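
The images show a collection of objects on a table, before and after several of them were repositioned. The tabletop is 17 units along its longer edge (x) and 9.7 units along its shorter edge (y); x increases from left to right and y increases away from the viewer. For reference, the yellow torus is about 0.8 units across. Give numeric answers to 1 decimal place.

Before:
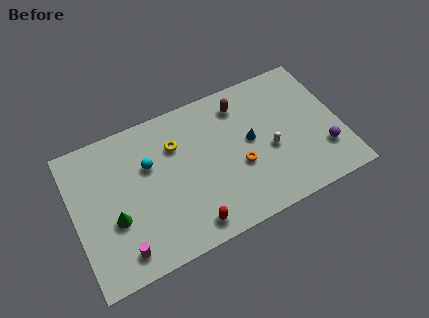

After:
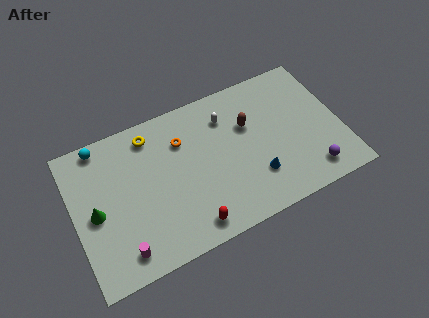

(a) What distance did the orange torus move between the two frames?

4.6

From (10.4, 3.8) to (7.1, 7.0), the orange torus covered √(3.3² + 3.2²) ≈ 4.6 units.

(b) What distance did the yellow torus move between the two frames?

2.0

From (6.7, 6.9) to (5.2, 8.2), the yellow torus covered √(1.5² + 1.3²) ≈ 2.0 units.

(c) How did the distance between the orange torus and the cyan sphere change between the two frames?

-0.7

They were about 6.0 units apart before and 5.3 after — 0.7 units closer together.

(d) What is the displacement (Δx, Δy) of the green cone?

(-1.1, 0.9)

The green cone started near (2.4, 3.7) and ended near (1.3, 4.6).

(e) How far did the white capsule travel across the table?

4.1

The white capsule was near (12.4, 4.1) before and (10.0, 7.4) after, so it travelled √(2.4² + 3.3²) ≈ 4.1 units.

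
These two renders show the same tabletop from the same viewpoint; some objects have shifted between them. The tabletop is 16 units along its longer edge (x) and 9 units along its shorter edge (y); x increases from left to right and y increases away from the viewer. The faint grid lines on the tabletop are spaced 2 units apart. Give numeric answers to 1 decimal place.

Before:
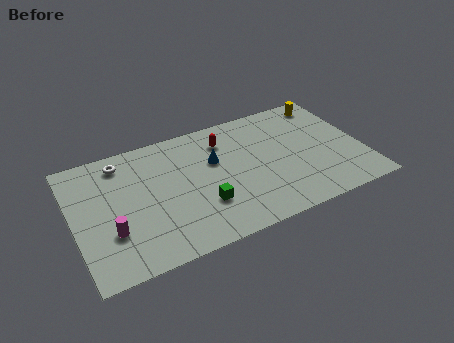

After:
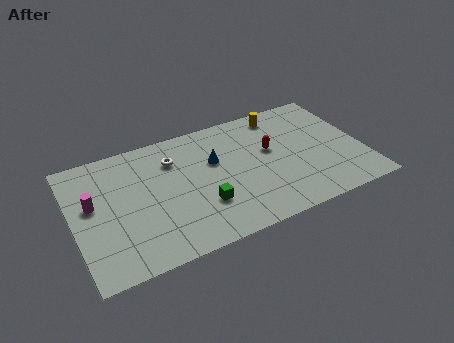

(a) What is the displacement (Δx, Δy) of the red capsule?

(2.4, -1.7)

From the two frames, the red capsule sits at roughly (8.6, 7.0) before and (11.0, 5.3) after.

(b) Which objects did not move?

the blue cone and the green cube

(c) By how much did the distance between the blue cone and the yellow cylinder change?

-2.5

They were about 7.0 units apart before and 4.5 after — 2.5 units closer together.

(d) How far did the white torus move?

2.9

The white torus was near (2.9, 7.6) before and (5.7, 6.7) after, so it travelled √(2.8² + 0.9²) ≈ 2.9 units.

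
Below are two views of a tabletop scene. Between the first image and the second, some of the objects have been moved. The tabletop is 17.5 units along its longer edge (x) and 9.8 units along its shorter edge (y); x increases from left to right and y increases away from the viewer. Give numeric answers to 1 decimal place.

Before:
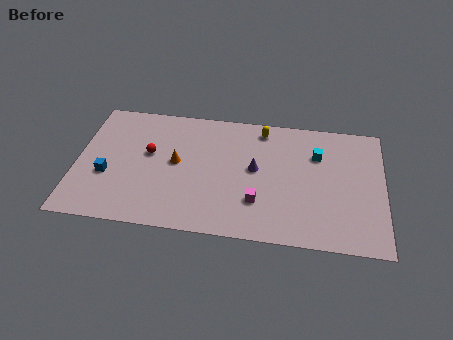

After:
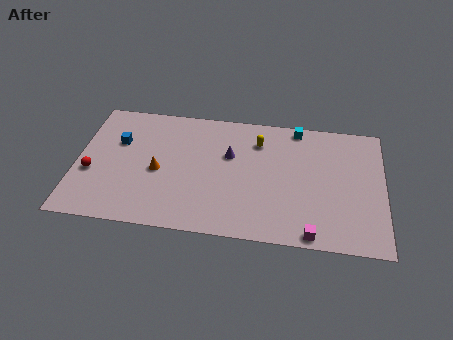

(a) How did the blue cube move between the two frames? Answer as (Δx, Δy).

(0.5, 2.7)

The blue cube started near (1.8, 3.7) and ended near (2.3, 6.4).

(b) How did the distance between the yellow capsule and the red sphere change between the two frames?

+3.1

They were about 7.0 units apart before and 10.1 after — 3.1 units further apart.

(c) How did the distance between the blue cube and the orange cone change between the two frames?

-1.1

They were about 4.2 units apart before and 3.1 after — 1.1 units closer together.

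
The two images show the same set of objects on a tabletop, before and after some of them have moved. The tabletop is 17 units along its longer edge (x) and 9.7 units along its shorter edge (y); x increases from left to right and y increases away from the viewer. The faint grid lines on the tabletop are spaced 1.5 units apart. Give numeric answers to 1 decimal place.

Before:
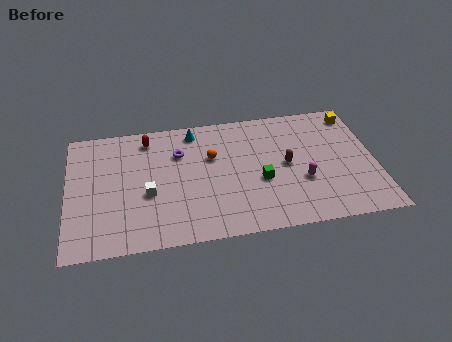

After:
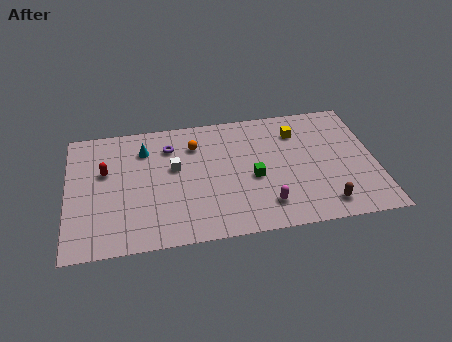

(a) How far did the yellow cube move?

3.4

The yellow cube was near (16.1, 8.3) before and (12.8, 7.4) after, so it travelled √(3.3² + 0.9²) ≈ 3.4 units.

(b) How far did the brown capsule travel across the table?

3.9

The brown capsule moved from about (12.1, 4.9) to (14.0, 1.5), a distance of √(1.9² + 3.4²) ≈ 3.9.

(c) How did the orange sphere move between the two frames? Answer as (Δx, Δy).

(-0.9, 1.1)

The orange sphere started near (8.0, 6.2) and ended near (7.1, 7.3).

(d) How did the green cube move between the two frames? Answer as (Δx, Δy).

(-0.4, 0.3)

From the two frames, the green cube sits at roughly (10.6, 3.9) before and (10.2, 4.2) after.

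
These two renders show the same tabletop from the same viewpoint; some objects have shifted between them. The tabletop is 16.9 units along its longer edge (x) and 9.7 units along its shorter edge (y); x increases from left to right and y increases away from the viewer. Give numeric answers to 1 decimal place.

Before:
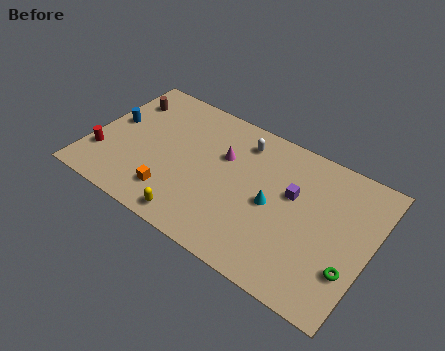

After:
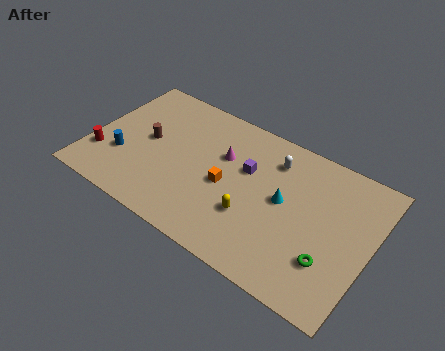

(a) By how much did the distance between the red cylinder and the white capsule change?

+1.6

They were about 9.4 units apart before and 11.0 after — 1.6 units further apart.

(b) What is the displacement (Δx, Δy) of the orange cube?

(2.9, 2.3)

From the two frames, the orange cube sits at roughly (5.4, 2.1) before and (8.3, 4.4) after.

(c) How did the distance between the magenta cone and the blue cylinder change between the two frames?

-0.3

They were about 6.8 units apart before and 6.5 after — 0.3 units closer together.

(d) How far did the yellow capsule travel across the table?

3.8

The yellow capsule moved from about (6.9, 1.1) to (10.1, 3.2), a distance of √(3.2² + 2.1²) ≈ 3.8.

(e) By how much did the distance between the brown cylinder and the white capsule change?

+0.5

The distance was about 7.3 in the first image and 7.8 in the second, so they moved 0.5 units further apart.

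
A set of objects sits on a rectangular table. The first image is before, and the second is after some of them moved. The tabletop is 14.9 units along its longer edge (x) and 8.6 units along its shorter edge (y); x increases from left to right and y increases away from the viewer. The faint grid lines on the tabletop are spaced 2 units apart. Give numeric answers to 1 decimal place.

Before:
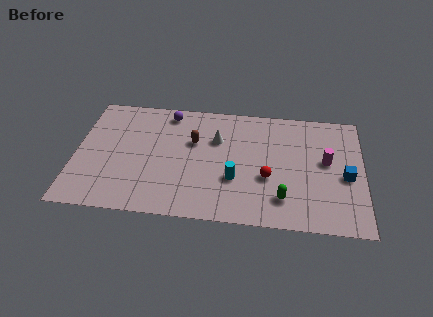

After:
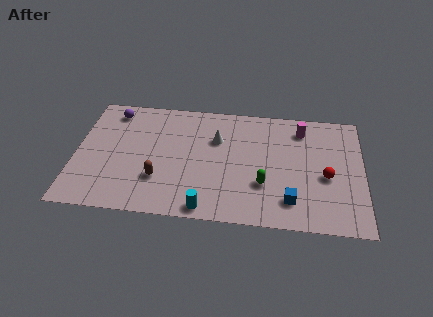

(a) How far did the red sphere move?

3.0

From (10.0, 3.3) to (13.0, 3.7), the red sphere covered √(3.0² + 0.4²) ≈ 3.0 units.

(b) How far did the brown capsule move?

3.4

From (6.1, 5.5) to (4.4, 2.6), the brown capsule covered √(1.7² + 2.9²) ≈ 3.4 units.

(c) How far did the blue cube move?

3.4

From (14.0, 3.8) to (11.2, 1.8), the blue cube covered √(2.8² + 2.0²) ≈ 3.4 units.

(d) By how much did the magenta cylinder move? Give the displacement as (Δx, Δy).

(-1.3, 2.2)

From the two frames, the magenta cylinder sits at roughly (13.0, 4.8) before and (11.7, 7.0) after.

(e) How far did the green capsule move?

1.3

The green capsule moved from about (10.8, 1.9) to (9.8, 2.8), a distance of √(1.0² + 0.9²) ≈ 1.3.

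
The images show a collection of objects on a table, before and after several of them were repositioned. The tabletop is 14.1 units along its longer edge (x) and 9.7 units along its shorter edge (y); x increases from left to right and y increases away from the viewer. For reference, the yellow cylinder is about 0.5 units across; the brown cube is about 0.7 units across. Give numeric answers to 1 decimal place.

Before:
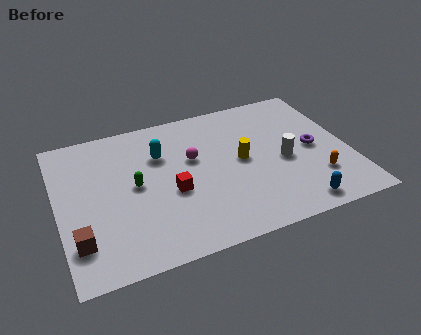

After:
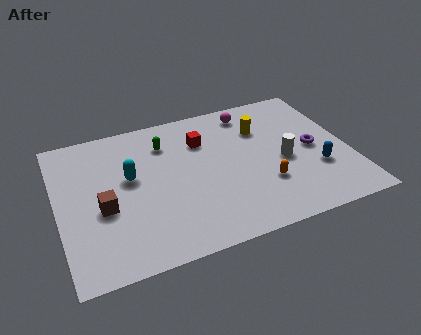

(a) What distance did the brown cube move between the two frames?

2.1

The brown cube was near (0.8, 2.3) before and (2.1, 4.0) after, so it travelled √(1.3² + 1.7²) ≈ 2.1 units.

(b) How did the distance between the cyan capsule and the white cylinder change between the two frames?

+1.2

They were about 6.3 units apart before and 7.5 after — 1.2 units further apart.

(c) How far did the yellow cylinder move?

2.2

From (8.9, 5.0) to (10.1, 6.9), the yellow cylinder covered √(1.2² + 1.9²) ≈ 2.2 units.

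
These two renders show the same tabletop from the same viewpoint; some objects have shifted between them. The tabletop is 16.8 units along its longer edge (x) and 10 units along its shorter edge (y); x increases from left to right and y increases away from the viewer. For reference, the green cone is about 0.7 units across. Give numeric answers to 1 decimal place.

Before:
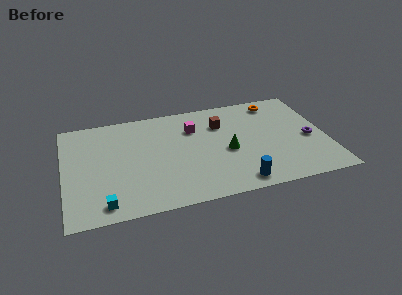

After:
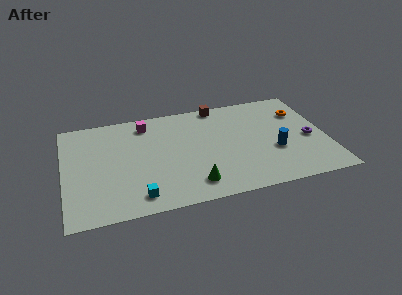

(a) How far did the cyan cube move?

2.1

The cyan cube moved from about (2.4, 1.3) to (4.5, 1.5), a distance of √(2.1² + 0.2²) ≈ 2.1.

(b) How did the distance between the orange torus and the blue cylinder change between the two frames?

-4.0

The distance was about 8.0 in the first image and 4.0 in the second, so they moved 4.0 units closer together.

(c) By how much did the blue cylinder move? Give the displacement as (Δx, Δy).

(2.6, 2.5)

The blue cylinder started near (10.8, 1.2) and ended near (13.4, 3.7).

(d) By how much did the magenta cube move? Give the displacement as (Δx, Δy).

(-3.0, 1.2)

From the two frames, the magenta cube sits at roughly (8.4, 7.2) before and (5.4, 8.4) after.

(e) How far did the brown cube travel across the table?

2.0

The brown cube was near (10.2, 7.2) before and (10.2, 9.2) after, so it travelled √(0.0² + 2.0²) ≈ 2.0 units.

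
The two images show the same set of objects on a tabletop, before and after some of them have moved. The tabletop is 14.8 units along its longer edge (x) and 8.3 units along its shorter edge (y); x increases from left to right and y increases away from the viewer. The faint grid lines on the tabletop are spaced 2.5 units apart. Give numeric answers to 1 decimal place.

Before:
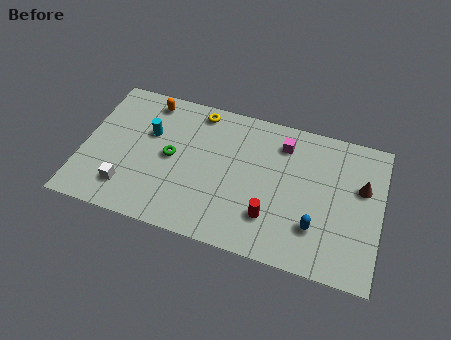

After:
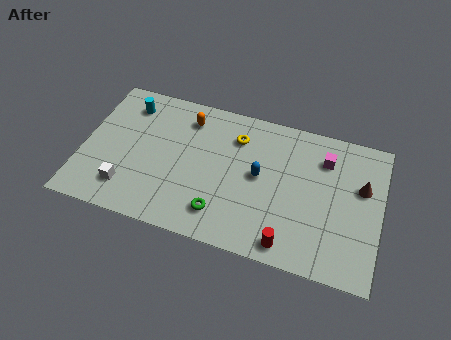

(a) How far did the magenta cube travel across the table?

2.1

From (9.8, 6.6) to (11.9, 6.3), the magenta cube covered √(2.1² + 0.3²) ≈ 2.1 units.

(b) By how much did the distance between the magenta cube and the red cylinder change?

+1.1

Before: roughly 4.4 units apart; after: 5.5. That's 1.1 units further apart.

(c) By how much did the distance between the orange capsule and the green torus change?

+2.1

They were about 3.3 units apart before and 5.4 after — 2.1 units further apart.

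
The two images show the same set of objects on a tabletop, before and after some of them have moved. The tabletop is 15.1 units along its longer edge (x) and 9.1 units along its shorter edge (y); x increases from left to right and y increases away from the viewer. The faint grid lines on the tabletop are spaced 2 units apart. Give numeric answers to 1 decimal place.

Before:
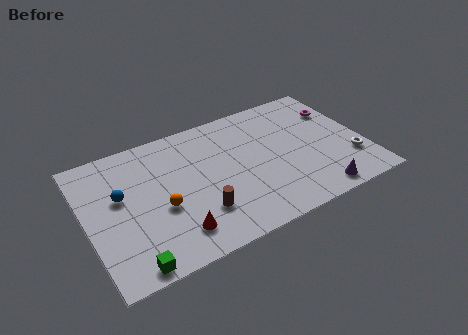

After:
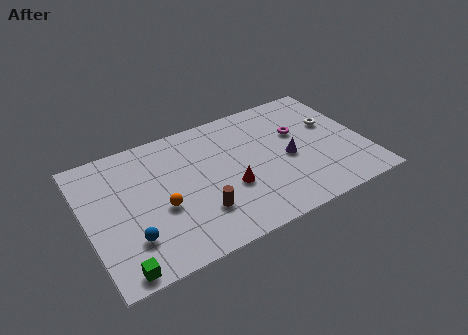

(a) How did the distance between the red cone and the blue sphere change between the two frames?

+1.2

They were about 4.4 units apart before and 5.6 after — 1.2 units further apart.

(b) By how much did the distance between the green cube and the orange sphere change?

+0.4

Before: roughly 3.5 units apart; after: 3.9. That's 0.4 units further apart.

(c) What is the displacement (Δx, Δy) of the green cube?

(-0.6, 0.0)

From the two frames, the green cube sits at roughly (1.9, 0.8) before and (1.3, 0.8) after.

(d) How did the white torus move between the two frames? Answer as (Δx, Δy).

(-0.6, 3.0)

The white torus started near (14.2, 2.6) and ended near (13.6, 5.6).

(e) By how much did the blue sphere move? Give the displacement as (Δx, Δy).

(0.2, -3.0)

The blue sphere started near (1.9, 5.4) and ended near (2.1, 2.4).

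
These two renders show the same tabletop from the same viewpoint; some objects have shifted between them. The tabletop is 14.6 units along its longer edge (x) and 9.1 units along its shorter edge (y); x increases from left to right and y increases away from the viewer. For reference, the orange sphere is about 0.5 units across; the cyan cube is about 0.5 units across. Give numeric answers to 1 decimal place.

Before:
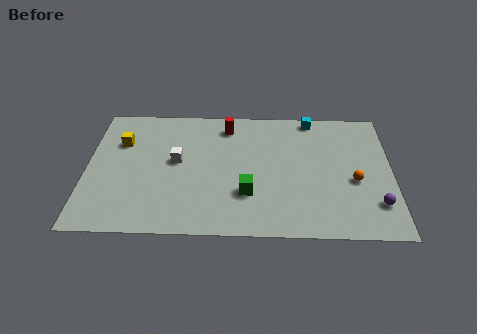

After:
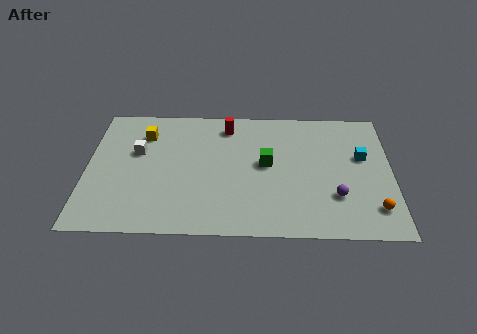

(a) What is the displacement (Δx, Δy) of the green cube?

(0.9, 2.1)

From the two frames, the green cube sits at roughly (7.7, 2.8) before and (8.6, 4.9) after.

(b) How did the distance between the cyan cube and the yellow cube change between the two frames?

+1.2

The distance was about 9.4 in the first image and 10.6 in the second, so they moved 1.2 units further apart.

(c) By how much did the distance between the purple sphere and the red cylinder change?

-1.8

The distance was about 8.9 in the first image and 7.1 in the second, so they moved 1.8 units closer together.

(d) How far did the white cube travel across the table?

2.0

The white cube moved from about (4.3, 5.0) to (2.4, 5.6), a distance of √(1.9² + 0.6²) ≈ 2.0.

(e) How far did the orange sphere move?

2.1

The orange sphere moved from about (12.8, 3.8) to (13.7, 1.9), a distance of √(0.9² + 1.9²) ≈ 2.1.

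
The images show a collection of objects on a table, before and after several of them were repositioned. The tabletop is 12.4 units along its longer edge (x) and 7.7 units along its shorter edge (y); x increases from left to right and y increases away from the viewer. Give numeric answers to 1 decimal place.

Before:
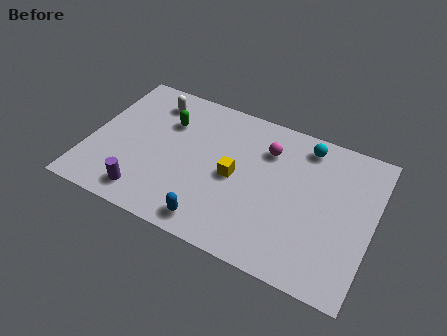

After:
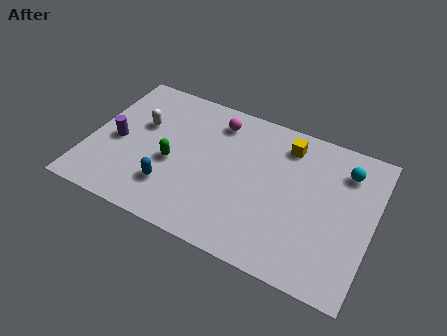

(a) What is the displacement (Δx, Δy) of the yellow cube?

(2.0, 2.6)

The yellow cube was at about (6.4, 3.7) and moved to about (8.4, 6.3).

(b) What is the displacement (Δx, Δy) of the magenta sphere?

(-2.3, 0.6)

The magenta sphere started near (7.6, 5.7) and ended near (5.3, 6.3).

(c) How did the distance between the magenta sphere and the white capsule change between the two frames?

-1.7

Before: roughly 5.2 units apart; after: 3.5. That's 1.7 units closer together.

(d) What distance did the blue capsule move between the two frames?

2.2

The blue capsule was near (5.8, 1.0) before and (3.8, 2.0) after, so it travelled √(2.0² + 1.0²) ≈ 2.2 units.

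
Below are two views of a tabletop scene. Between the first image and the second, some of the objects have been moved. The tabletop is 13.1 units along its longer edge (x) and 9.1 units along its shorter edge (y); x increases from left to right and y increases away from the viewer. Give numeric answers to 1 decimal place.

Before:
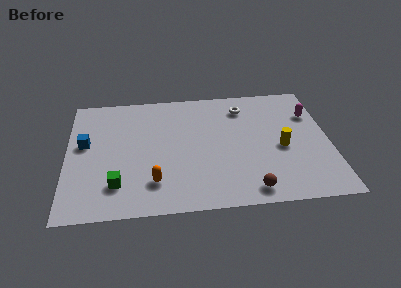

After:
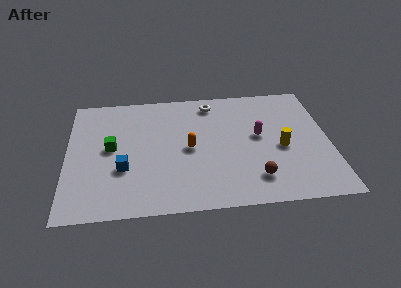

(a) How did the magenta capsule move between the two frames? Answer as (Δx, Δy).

(-2.7, -1.4)

The magenta capsule started near (12.3, 6.4) and ended near (9.6, 5.0).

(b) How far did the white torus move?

1.7

The white torus was near (8.9, 7.3) before and (7.3, 7.8) after, so it travelled √(1.6² + 0.5²) ≈ 1.7 units.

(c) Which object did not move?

the yellow cylinder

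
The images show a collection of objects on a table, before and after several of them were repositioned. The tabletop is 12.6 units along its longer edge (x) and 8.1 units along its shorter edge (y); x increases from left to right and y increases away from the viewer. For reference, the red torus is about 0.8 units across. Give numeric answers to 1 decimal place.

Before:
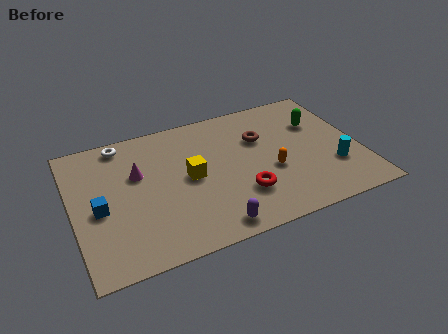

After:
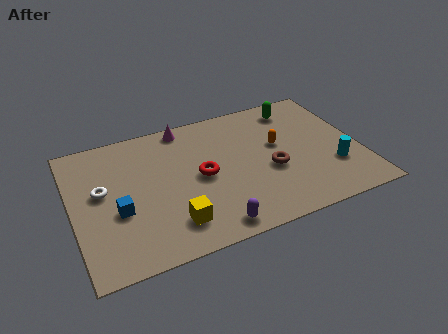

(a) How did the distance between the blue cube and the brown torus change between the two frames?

-0.8

They were about 7.5 units apart before and 6.7 after — 0.8 units closer together.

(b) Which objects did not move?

the cyan cylinder and the purple capsule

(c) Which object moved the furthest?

the magenta cone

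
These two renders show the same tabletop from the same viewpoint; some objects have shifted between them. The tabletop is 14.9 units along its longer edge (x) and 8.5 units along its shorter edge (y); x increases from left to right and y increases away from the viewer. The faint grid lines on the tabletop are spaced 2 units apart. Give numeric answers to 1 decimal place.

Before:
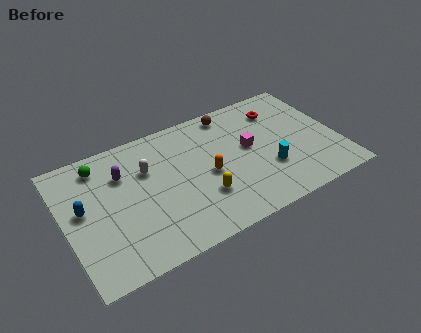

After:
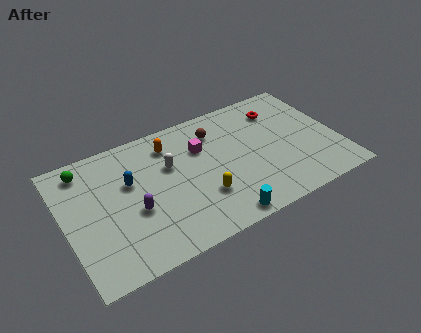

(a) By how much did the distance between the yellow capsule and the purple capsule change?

-1.5

The distance was about 5.2 in the first image and 3.7 in the second, so they moved 1.5 units closer together.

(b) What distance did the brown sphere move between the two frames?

1.3

From (9.5, 7.5) to (8.5, 6.6), the brown sphere covered √(1.0² + 0.9²) ≈ 1.3 units.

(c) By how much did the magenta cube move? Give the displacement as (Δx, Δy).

(-2.5, 1.1)

The magenta cube started near (10.1, 4.7) and ended near (7.6, 5.8).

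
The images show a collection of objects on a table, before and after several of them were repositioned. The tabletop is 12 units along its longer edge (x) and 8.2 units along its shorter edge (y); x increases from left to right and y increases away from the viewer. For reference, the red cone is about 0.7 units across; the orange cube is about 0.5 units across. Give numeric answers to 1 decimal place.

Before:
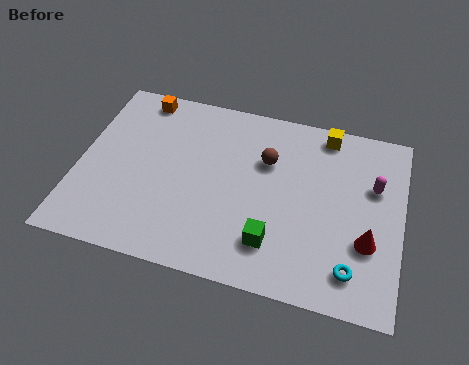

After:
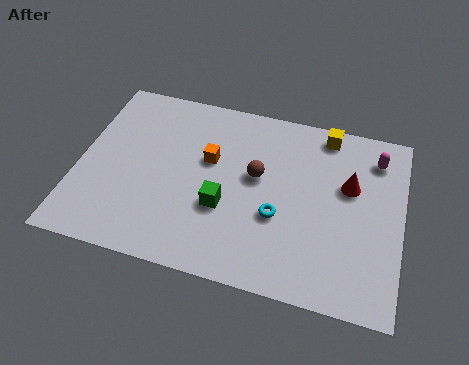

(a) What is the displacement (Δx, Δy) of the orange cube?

(2.8, -2.3)

The orange cube was at about (2.0, 7.3) and moved to about (4.8, 5.0).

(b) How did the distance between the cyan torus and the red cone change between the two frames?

+1.8

Before: roughly 1.4 units apart; after: 3.2. That's 1.8 units further apart.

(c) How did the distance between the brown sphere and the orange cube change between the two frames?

-3.4

The distance was about 5.2 in the first image and 1.8 in the second, so they moved 3.4 units closer together.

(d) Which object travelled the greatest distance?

the orange cube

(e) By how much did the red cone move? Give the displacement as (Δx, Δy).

(-0.8, 2.3)

The red cone was at about (10.8, 2.8) and moved to about (10.0, 5.1).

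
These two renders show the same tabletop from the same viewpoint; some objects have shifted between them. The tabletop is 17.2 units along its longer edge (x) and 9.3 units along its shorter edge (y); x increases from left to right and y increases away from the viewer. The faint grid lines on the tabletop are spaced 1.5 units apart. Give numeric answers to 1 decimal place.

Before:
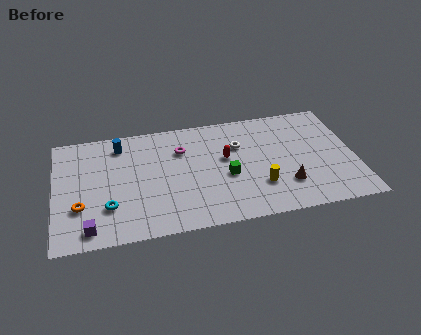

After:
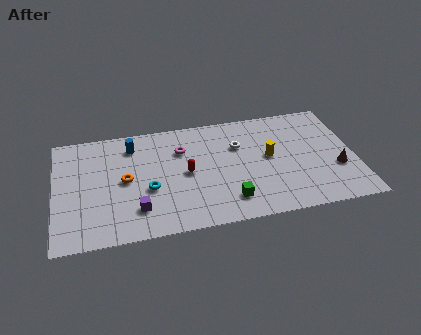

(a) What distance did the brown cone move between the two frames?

3.1

The brown cone moved from about (13.1, 2.5) to (16.1, 3.3), a distance of √(3.0² + 0.8²) ≈ 3.1.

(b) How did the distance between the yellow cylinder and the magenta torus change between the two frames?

-0.6

Before: roughly 5.8 units apart; after: 5.2. That's 0.6 units closer together.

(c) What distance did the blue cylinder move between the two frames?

0.7

The blue cylinder moved from about (3.8, 7.7) to (4.5, 7.5), a distance of √(0.7² + 0.2²) ≈ 0.7.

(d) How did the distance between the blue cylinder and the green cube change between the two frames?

+0.6

They were about 7.1 units apart before and 7.7 after — 0.6 units further apart.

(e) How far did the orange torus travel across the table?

3.1

The orange torus moved from about (1.4, 3.0) to (4.0, 4.7), a distance of √(2.6² + 1.7²) ≈ 3.1.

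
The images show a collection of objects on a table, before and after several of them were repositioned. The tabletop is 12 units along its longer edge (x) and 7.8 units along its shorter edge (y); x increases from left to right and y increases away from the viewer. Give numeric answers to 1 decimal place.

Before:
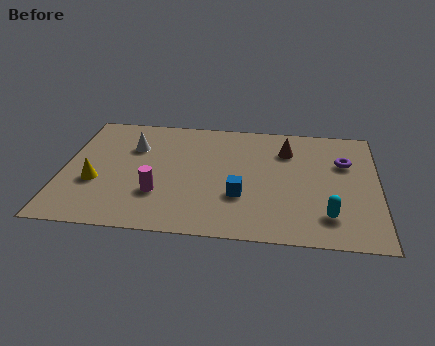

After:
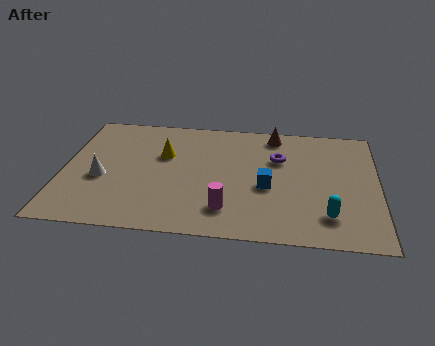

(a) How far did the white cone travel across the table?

2.5

The white cone was near (2.6, 5.4) before and (1.5, 3.2) after, so it travelled √(1.1² + 2.2²) ≈ 2.5 units.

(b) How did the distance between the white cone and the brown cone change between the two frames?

+1.5

Before: roughly 5.9 units apart; after: 7.4. That's 1.5 units further apart.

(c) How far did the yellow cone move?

3.3

From (1.3, 2.9) to (3.8, 5.0), the yellow cone covered √(2.5² + 2.1²) ≈ 3.3 units.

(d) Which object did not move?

the cyan capsule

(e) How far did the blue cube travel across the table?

1.2

The blue cube moved from about (6.8, 2.6) to (7.8, 3.3), a distance of √(1.0² + 0.7²) ≈ 1.2.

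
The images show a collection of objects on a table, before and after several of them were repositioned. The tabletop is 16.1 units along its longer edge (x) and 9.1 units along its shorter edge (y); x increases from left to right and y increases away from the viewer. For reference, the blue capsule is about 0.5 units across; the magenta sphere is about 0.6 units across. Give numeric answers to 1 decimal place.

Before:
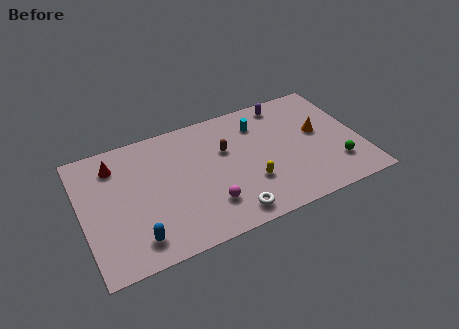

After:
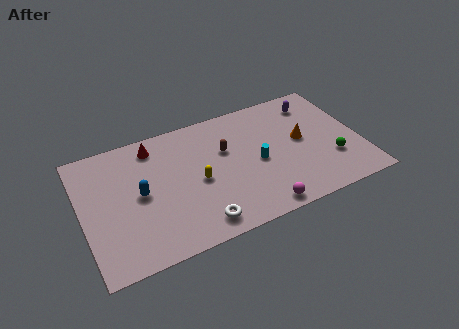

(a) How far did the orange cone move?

1.0

From (13.8, 5.1) to (12.8, 4.9), the orange cone covered √(1.0² + 0.2²) ≈ 1.0 units.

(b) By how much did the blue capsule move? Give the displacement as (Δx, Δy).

(0.5, 3.0)

From the two frames, the blue capsule sits at roughly (2.8, 1.6) before and (3.3, 4.6) after.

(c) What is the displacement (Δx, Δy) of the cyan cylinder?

(-0.4, -2.8)

From the two frames, the cyan cylinder sits at roughly (10.5, 7.0) before and (10.1, 4.2) after.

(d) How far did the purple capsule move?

1.8

The purple capsule moved from about (12.2, 8.0) to (13.9, 7.4), a distance of √(1.7² + 0.6²) ≈ 1.8.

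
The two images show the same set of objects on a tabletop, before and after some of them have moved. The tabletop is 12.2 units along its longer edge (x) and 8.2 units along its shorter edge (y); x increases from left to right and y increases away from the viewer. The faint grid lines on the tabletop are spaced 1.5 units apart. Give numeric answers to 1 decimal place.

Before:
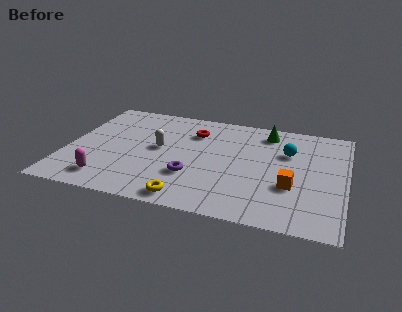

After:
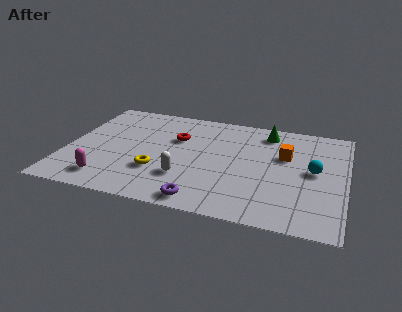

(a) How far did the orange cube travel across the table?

2.3

From (9.9, 2.9) to (9.5, 5.2), the orange cube covered √(0.4² + 2.3²) ≈ 2.3 units.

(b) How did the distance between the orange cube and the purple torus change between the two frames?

+1.1

They were about 4.3 units apart before and 5.4 after — 1.1 units further apart.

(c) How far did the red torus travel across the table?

1.0

From (5.4, 6.1) to (4.7, 5.4), the red torus covered √(0.7² + 0.7²) ≈ 1.0 units.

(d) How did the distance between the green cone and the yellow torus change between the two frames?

-0.5

Before: roughly 6.7 units apart; after: 6.2. That's 0.5 units closer together.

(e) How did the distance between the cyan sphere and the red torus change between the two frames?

+2.0

The distance was about 4.2 in the first image and 6.2 in the second, so they moved 2.0 units further apart.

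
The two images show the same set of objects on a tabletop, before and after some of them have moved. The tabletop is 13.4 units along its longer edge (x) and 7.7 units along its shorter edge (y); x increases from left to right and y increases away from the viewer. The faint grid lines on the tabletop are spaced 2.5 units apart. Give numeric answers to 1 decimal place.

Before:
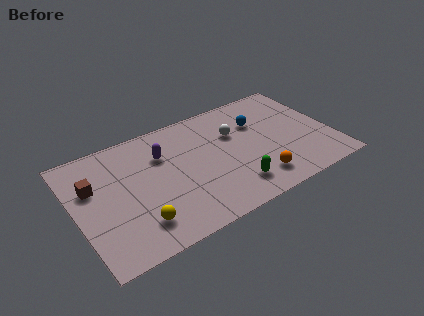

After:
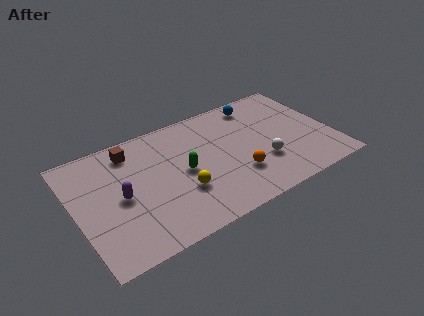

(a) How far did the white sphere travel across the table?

2.8

The white sphere moved from about (8.5, 5.1) to (9.6, 2.5), a distance of √(1.1² + 2.6²) ≈ 2.8.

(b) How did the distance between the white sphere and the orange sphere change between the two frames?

-2.2

They were about 3.6 units apart before and 1.4 after — 2.2 units closer together.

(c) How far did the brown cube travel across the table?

2.6

The brown cube moved from about (1.0, 5.0) to (3.2, 6.4), a distance of √(2.2² + 1.4²) ≈ 2.6.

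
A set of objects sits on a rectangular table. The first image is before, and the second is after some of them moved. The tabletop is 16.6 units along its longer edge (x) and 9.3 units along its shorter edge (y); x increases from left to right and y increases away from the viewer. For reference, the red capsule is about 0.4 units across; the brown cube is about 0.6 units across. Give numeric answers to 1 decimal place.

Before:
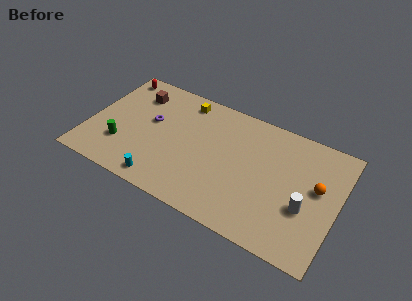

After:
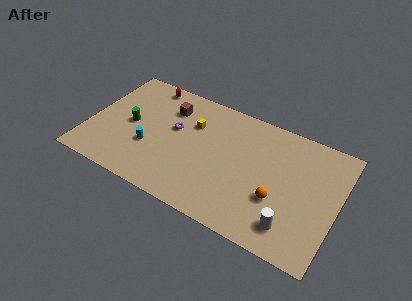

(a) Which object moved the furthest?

the orange sphere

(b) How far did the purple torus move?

1.6

From (4.0, 5.4) to (5.6, 5.5), the purple torus covered √(1.6² + 0.1²) ≈ 1.6 units.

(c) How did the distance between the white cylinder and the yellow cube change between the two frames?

-1.3

They were about 9.8 units apart before and 8.5 after — 1.3 units closer together.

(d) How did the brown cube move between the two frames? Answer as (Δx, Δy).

(2.3, -0.2)

From the two frames, the brown cube sits at roughly (2.7, 7.2) before and (5.0, 7.0) after.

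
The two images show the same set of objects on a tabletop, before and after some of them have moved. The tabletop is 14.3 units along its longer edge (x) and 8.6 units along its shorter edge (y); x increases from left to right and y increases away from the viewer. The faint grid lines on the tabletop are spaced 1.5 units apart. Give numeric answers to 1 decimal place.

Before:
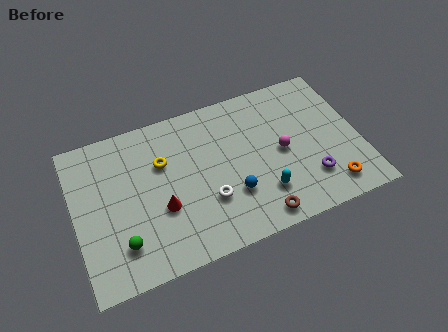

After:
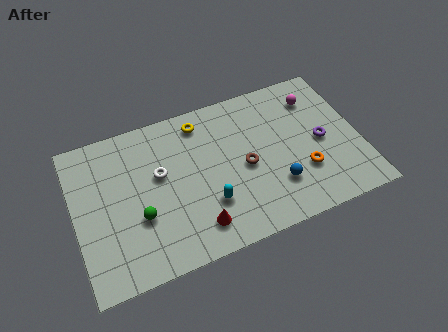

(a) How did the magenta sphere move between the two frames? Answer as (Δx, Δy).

(2.0, 2.5)

The magenta sphere was at about (10.4, 4.2) and moved to about (12.4, 6.7).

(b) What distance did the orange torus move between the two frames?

1.8

The orange torus was near (12.5, 1.4) before and (11.3, 2.7) after, so it travelled √(1.2² + 1.3²) ≈ 1.8 units.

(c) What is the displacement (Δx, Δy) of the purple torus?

(0.8, 1.9)

From the two frames, the purple torus sits at roughly (11.6, 2.2) before and (12.4, 4.1) after.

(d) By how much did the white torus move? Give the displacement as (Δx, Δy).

(-2.2, 2.3)

From the two frames, the white torus sits at roughly (6.5, 2.8) before and (4.3, 5.1) after.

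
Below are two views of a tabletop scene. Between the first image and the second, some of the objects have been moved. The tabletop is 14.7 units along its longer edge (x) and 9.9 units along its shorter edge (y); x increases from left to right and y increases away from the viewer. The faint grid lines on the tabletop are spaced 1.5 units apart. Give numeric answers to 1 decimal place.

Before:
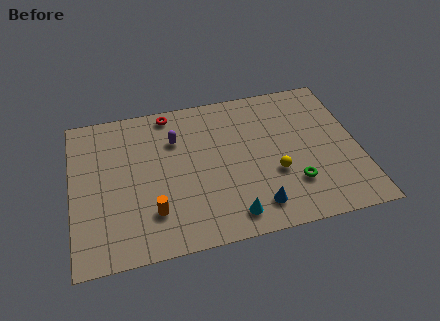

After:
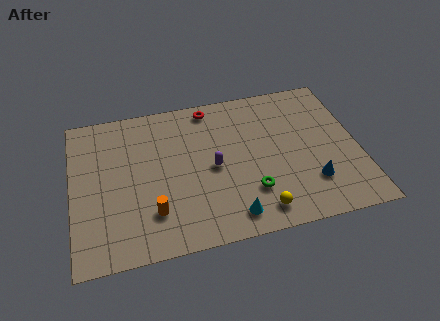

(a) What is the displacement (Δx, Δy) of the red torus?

(2.1, -0.1)

The red torus was at about (5.2, 8.9) and moved to about (7.3, 8.8).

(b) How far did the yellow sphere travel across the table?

2.4

The yellow sphere moved from about (10.3, 3.6) to (9.3, 1.4), a distance of √(1.0² + 2.2²) ≈ 2.4.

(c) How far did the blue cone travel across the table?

3.0

The blue cone moved from about (9.2, 1.7) to (12.1, 2.6), a distance of √(2.9² + 0.9²) ≈ 3.0.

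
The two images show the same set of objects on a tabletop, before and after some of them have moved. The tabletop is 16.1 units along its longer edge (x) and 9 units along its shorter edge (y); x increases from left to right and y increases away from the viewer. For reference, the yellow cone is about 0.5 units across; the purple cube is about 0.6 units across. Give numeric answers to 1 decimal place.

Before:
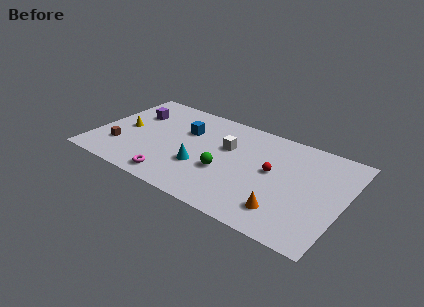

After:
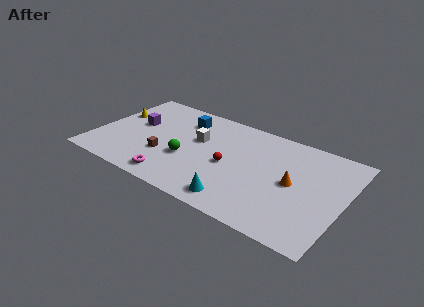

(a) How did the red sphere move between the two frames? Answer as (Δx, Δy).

(-2.7, -0.8)

The red sphere started near (11.5, 4.9) and ended near (8.8, 4.1).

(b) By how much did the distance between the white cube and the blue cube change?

-0.9

They were about 2.8 units apart before and 1.9 after — 0.9 units closer together.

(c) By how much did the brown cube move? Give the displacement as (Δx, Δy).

(2.9, 0.5)

From the two frames, the brown cube sits at roughly (1.8, 2.5) before and (4.7, 3.0) after.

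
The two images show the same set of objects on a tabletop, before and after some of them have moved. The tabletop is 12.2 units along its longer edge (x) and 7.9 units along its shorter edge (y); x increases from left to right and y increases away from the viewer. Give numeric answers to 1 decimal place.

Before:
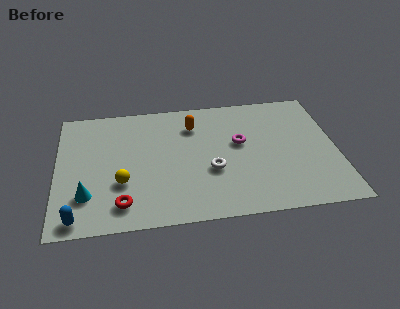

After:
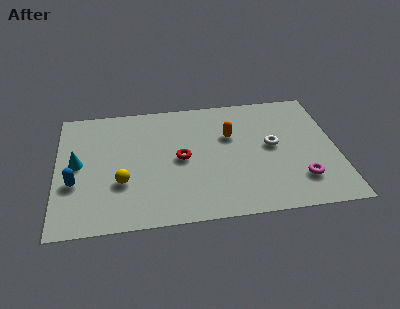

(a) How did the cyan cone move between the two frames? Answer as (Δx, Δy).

(-0.4, 2.0)

From the two frames, the cyan cone sits at roughly (1.3, 2.1) before and (0.9, 4.1) after.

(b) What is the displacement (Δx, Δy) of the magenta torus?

(2.5, -2.7)

From the two frames, the magenta torus sits at roughly (8.0, 4.6) before and (10.5, 1.9) after.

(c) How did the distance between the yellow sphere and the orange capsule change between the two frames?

+0.8

The distance was about 4.6 in the first image and 5.4 in the second, so they moved 0.8 units further apart.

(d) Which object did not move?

the yellow sphere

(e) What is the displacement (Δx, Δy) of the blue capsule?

(-0.1, 2.1)

The blue capsule started near (0.9, 0.8) and ended near (0.8, 2.9).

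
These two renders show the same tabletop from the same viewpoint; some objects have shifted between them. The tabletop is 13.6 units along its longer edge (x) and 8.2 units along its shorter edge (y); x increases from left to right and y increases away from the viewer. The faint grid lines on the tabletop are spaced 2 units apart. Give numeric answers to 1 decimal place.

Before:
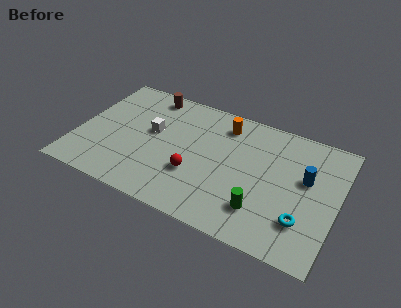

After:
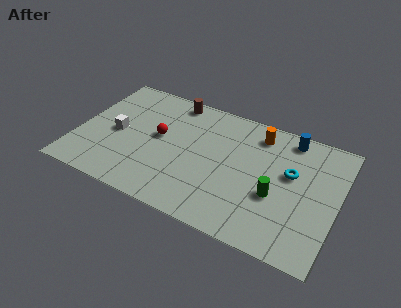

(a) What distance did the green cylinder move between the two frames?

1.3

From (9.9, 2.0) to (10.5, 3.2), the green cylinder covered √(0.6² + 1.2²) ≈ 1.3 units.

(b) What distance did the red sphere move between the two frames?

2.7

The red sphere was near (6.3, 2.8) before and (4.2, 4.5) after, so it travelled √(2.1² + 1.7²) ≈ 2.7 units.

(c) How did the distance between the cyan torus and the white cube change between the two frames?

+0.6

Before: roughly 8.6 units apart; after: 9.2. That's 0.6 units further apart.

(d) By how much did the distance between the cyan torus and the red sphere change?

+1.2

The distance was about 5.7 in the first image and 6.9 in the second, so they moved 1.2 units further apart.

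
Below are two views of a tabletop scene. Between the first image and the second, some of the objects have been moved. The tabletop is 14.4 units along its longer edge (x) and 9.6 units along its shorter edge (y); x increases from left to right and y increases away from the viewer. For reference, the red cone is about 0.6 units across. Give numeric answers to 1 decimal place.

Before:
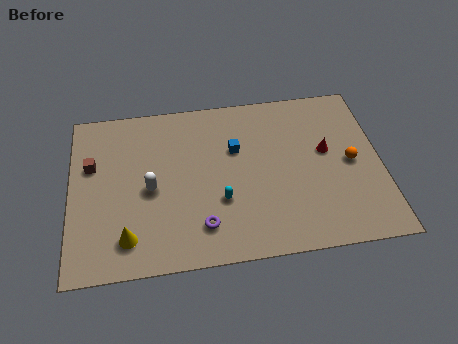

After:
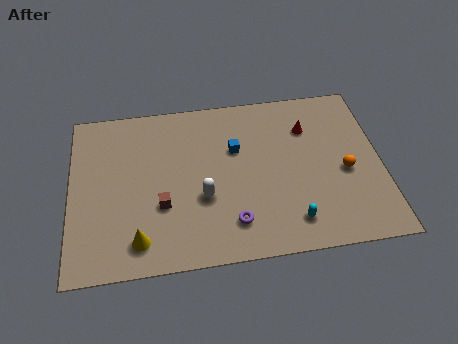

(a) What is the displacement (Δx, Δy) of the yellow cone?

(0.5, -0.2)

The yellow cone started near (2.6, 1.8) and ended near (3.1, 1.6).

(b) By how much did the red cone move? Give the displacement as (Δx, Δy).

(-0.8, 1.5)

From the two frames, the red cone sits at roughly (11.9, 5.5) before and (11.1, 7.0) after.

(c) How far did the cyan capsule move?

3.6

The cyan capsule was near (6.9, 3.3) before and (10.1, 1.7) after, so it travelled √(3.2² + 1.6²) ≈ 3.6 units.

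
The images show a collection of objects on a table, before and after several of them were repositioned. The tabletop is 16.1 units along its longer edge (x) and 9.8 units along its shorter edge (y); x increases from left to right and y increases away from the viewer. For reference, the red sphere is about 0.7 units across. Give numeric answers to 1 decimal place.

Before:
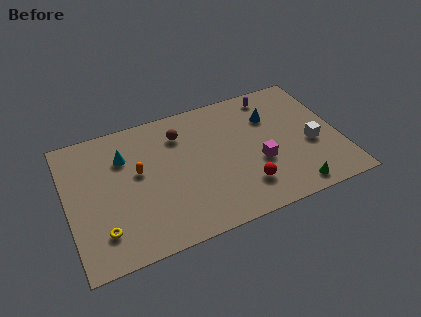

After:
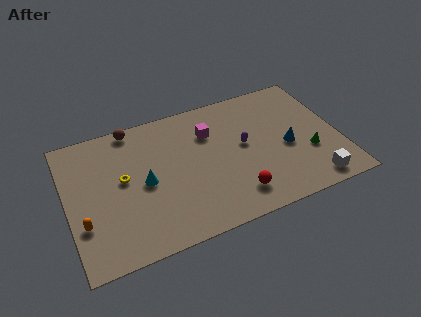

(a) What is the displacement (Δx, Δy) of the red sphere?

(-0.6, -0.4)

The red sphere started near (10.2, 2.3) and ended near (9.6, 1.9).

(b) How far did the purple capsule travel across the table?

3.8

The purple capsule moved from about (12.6, 8.5) to (10.5, 5.3), a distance of √(2.1² + 3.2²) ≈ 3.8.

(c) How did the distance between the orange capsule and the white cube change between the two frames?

+3.1

They were about 10.3 units apart before and 13.4 after — 3.1 units further apart.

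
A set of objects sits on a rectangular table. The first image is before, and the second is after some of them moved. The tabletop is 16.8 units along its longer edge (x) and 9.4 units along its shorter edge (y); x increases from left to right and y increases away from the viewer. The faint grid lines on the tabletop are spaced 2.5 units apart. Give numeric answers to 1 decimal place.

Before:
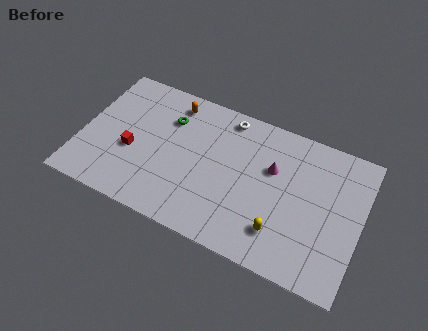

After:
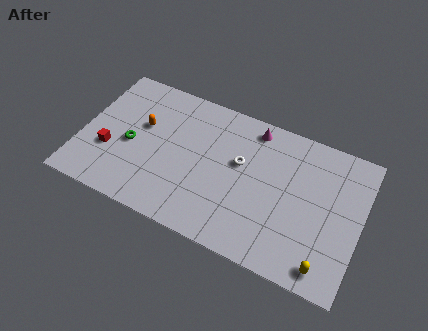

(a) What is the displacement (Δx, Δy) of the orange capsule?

(-1.6, -2.3)

The orange capsule started near (5.1, 8.0) and ended near (3.5, 5.7).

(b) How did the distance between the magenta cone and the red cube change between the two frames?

+1.0

The distance was about 8.6 in the first image and 9.6 in the second, so they moved 1.0 units further apart.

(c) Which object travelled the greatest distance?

the green torus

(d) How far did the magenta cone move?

2.6

The magenta cone was near (11.4, 6.0) before and (10.0, 8.2) after, so it travelled √(1.4² + 2.2²) ≈ 2.6 units.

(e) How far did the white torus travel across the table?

2.9

The white torus was near (8.4, 8.3) before and (9.5, 5.6) after, so it travelled √(1.1² + 2.7²) ≈ 2.9 units.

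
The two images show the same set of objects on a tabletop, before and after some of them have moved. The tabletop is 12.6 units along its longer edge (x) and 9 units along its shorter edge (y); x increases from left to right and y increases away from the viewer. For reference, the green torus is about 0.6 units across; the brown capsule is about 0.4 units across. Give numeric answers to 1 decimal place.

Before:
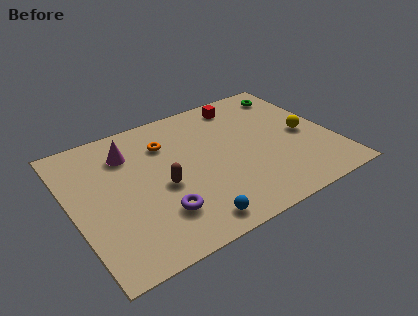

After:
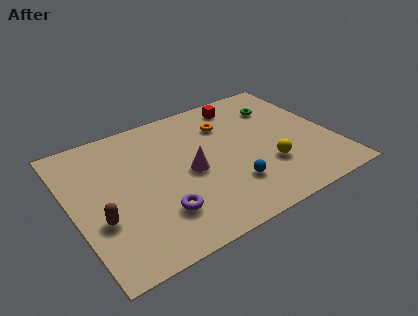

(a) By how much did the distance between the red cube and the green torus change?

-0.5

The distance was about 2.5 in the first image and 2.0 in the second, so they moved 0.5 units closer together.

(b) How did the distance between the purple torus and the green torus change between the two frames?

-1.1

Before: roughly 9.1 units apart; after: 8.0. That's 1.1 units closer together.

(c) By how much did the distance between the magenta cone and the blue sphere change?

-3.6

They were about 6.1 units apart before and 2.5 after — 3.6 units closer together.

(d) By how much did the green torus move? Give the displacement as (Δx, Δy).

(-0.8, -0.8)

From the two frames, the green torus sits at roughly (11.3, 7.5) before and (10.5, 6.7) after.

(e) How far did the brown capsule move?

3.2

From (4.2, 3.9) to (1.1, 3.2), the brown capsule covered √(3.1² + 0.7²) ≈ 3.2 units.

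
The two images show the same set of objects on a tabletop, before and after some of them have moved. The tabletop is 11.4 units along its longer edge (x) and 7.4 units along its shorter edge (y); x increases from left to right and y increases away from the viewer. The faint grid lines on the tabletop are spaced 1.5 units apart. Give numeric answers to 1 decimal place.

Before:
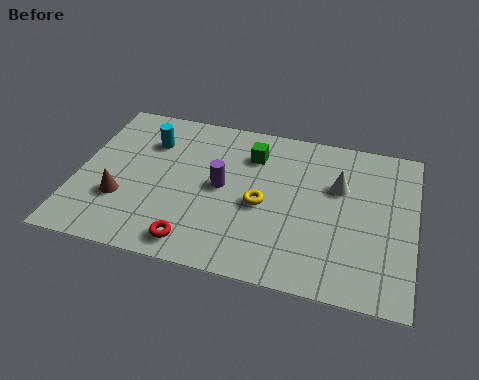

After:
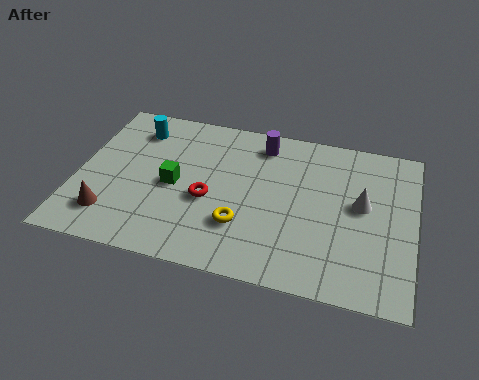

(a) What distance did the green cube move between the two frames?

3.3

The green cube was near (5.8, 5.6) before and (3.3, 3.5) after, so it travelled √(2.5² + 2.1²) ≈ 3.3 units.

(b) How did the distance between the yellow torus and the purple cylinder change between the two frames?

+2.5

They were about 1.5 units apart before and 4.0 after — 2.5 units further apart.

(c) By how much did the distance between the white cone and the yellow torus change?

+1.4

Before: roughly 2.9 units apart; after: 4.3. That's 1.4 units further apart.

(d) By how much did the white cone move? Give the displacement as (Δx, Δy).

(0.8, -0.7)

From the two frames, the white cone sits at roughly (8.8, 4.8) before and (9.6, 4.1) after.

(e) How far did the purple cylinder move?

2.7

The purple cylinder moved from about (4.9, 3.8) to (6.1, 6.2), a distance of √(1.2² + 2.4²) ≈ 2.7.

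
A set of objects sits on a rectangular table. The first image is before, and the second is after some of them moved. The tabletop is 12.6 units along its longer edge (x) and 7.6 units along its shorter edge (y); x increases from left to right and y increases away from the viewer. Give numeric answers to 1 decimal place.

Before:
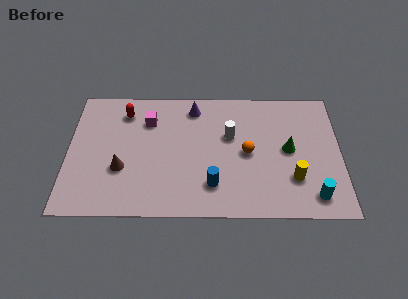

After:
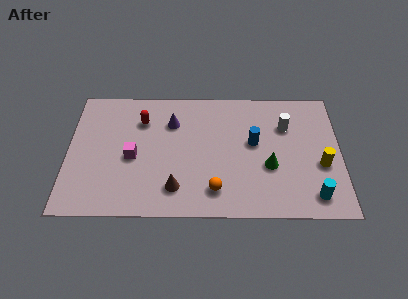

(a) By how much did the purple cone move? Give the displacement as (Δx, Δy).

(-1.0, -0.9)

The purple cone was at about (5.8, 6.4) and moved to about (4.8, 5.5).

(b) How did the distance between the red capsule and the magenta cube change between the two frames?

+1.0

They were about 1.2 units apart before and 2.2 after — 1.0 units further apart.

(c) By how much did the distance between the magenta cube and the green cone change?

-0.4

Before: roughly 6.7 units apart; after: 6.3. That's 0.4 units closer together.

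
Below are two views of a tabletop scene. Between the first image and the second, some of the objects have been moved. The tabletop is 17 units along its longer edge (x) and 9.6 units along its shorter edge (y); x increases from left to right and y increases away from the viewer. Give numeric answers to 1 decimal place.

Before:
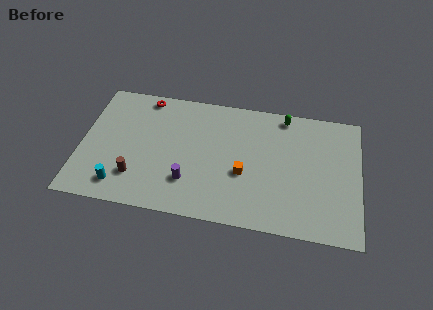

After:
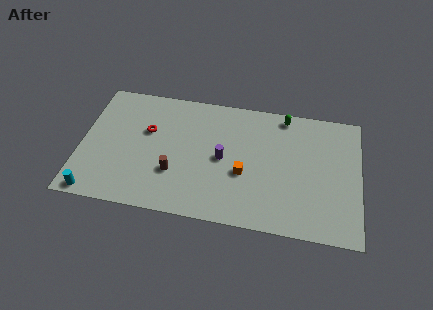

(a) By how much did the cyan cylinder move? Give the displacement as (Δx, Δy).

(-1.5, -0.8)

From the two frames, the cyan cylinder sits at roughly (2.6, 1.6) before and (1.1, 0.8) after.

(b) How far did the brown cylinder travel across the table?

2.4

From (3.5, 2.4) to (5.8, 3.1), the brown cylinder covered √(2.3² + 0.7²) ≈ 2.4 units.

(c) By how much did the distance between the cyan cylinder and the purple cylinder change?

+4.3

Before: roughly 4.2 units apart; after: 8.5. That's 4.3 units further apart.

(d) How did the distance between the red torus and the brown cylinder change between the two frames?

-2.8

They were about 6.2 units apart before and 3.4 after — 2.8 units closer together.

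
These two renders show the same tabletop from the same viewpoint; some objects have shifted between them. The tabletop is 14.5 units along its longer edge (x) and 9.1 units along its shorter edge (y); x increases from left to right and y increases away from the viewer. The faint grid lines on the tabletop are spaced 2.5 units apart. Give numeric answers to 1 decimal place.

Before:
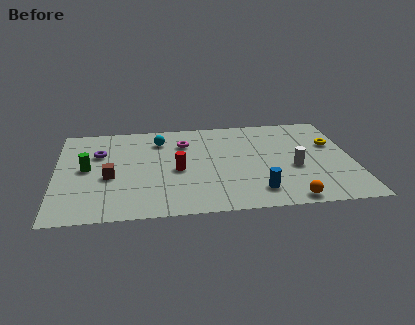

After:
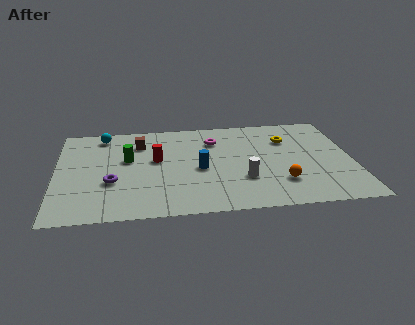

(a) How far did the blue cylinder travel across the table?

3.6

The blue cylinder moved from about (9.7, 1.7) to (7.0, 4.1), a distance of √(2.7² + 2.4²) ≈ 3.6.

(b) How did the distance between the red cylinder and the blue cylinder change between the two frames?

-2.1

Before: roughly 4.5 units apart; after: 2.4. That's 2.1 units closer together.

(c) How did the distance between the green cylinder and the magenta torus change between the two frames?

-0.7

Before: roughly 5.2 units apart; after: 4.5. That's 0.7 units closer together.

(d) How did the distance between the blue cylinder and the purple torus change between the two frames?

-4.4

They were about 8.8 units apart before and 4.4 after — 4.4 units closer together.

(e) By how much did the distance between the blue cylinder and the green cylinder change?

-5.0

They were about 8.7 units apart before and 3.7 after — 5.0 units closer together.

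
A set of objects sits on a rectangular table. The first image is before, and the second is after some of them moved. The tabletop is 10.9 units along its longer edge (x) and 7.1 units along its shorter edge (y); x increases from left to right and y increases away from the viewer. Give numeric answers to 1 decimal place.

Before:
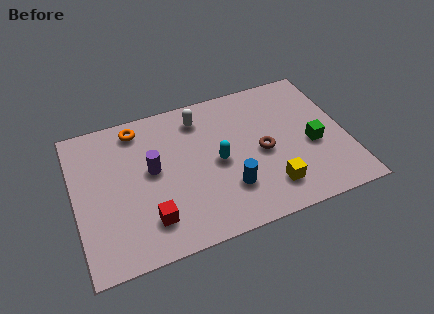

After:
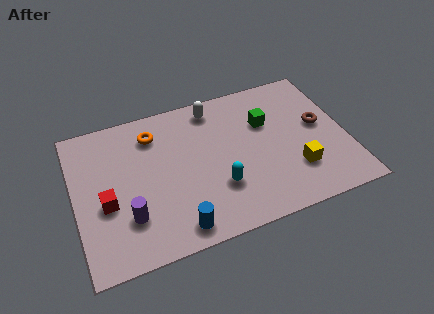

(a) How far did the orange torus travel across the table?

0.8

The orange torus moved from about (2.7, 6.1) to (3.3, 5.6), a distance of √(0.6² + 0.5²) ≈ 0.8.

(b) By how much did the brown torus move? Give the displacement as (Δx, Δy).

(2.4, 0.6)

The brown torus started near (7.5, 3.3) and ended near (9.9, 3.9).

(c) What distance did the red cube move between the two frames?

2.1

From (2.8, 1.6) to (1.2, 2.9), the red cube covered √(1.6² + 1.3²) ≈ 2.1 units.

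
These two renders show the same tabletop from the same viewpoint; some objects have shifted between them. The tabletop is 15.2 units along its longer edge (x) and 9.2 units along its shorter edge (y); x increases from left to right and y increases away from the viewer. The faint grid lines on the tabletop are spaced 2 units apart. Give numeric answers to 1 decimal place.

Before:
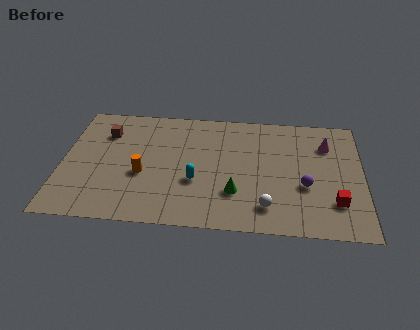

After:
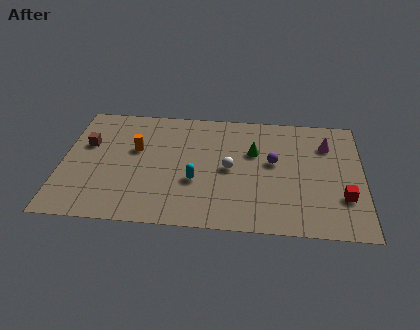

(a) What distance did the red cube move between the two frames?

0.6

The red cube moved from about (13.8, 2.4) to (14.2, 2.8), a distance of √(0.4² + 0.4²) ≈ 0.6.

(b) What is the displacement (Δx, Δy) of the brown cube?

(-0.9, -1.0)

The brown cube was at about (2.1, 6.8) and moved to about (1.2, 5.8).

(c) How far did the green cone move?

3.3

From (8.8, 2.7) to (9.7, 5.9), the green cone covered √(0.9² + 3.2²) ≈ 3.3 units.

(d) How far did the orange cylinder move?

1.9

The orange cylinder moved from about (4.1, 3.7) to (3.7, 5.6), a distance of √(0.4² + 1.9²) ≈ 1.9.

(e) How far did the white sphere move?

3.3

From (10.4, 1.8) to (8.5, 4.5), the white sphere covered √(1.9² + 2.7²) ≈ 3.3 units.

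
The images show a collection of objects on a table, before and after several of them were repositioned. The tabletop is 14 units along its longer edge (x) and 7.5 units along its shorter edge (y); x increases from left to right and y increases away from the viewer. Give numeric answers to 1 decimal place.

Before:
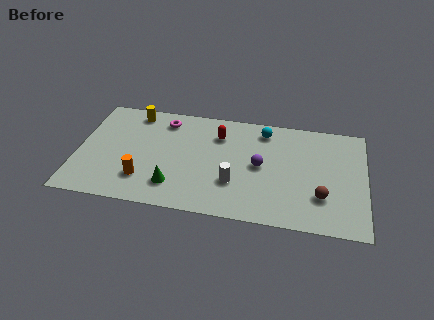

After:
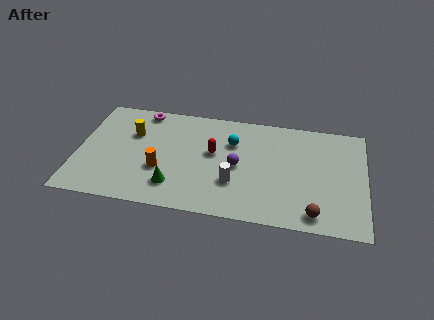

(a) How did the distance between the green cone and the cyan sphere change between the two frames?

-1.8

They were about 6.2 units apart before and 4.4 after — 1.8 units closer together.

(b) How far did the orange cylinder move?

1.1

From (3.3, 1.9) to (4.1, 2.7), the orange cylinder covered √(0.8² + 0.8²) ≈ 1.1 units.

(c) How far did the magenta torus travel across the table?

1.2

The magenta torus moved from about (4.1, 6.2) to (3.0, 6.7), a distance of √(1.1² + 0.5²) ≈ 1.2.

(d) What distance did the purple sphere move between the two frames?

1.1

From (8.9, 3.8) to (7.8, 3.6), the purple sphere covered √(1.1² + 0.2²) ≈ 1.1 units.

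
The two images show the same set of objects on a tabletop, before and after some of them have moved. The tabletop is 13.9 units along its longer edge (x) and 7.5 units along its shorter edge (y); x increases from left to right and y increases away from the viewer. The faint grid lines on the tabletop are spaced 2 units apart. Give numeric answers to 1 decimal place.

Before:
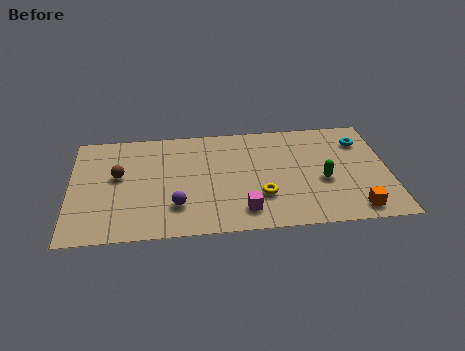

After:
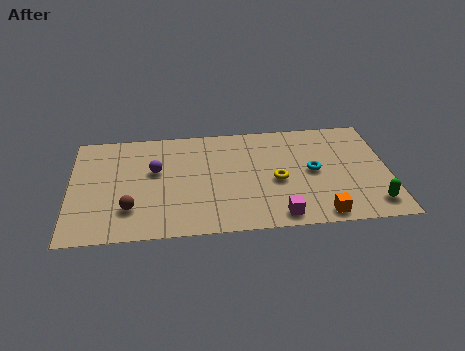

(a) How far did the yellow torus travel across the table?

1.2

The yellow torus was near (8.3, 2.3) before and (9.0, 3.3) after, so it travelled √(0.7² + 1.0²) ≈ 1.2 units.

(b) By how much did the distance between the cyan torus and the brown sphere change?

-2.6

They were about 10.8 units apart before and 8.2 after — 2.6 units closer together.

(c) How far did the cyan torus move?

2.9

The cyan torus moved from about (12.8, 5.7) to (10.6, 3.8), a distance of √(2.2² + 1.9²) ≈ 2.9.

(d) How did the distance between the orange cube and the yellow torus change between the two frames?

-1.1

Before: roughly 4.2 units apart; after: 3.1. That's 1.1 units closer together.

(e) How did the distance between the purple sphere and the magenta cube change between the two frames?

+3.4

They were about 3.0 units apart before and 6.4 after — 3.4 units further apart.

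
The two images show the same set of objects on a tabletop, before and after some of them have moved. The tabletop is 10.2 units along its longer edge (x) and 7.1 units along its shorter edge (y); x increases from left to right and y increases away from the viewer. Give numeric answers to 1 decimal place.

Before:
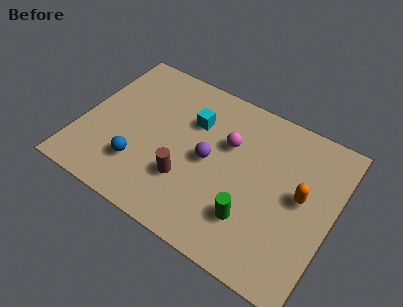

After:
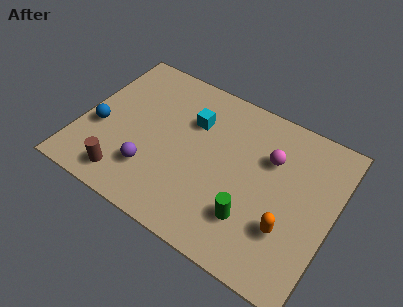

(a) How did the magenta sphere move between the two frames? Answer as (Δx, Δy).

(1.7, 0.2)

The magenta sphere started near (5.8, 4.6) and ended near (7.5, 4.8).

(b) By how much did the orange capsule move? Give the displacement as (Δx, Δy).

(-0.3, -1.6)

The orange capsule started near (8.9, 3.8) and ended near (8.6, 2.2).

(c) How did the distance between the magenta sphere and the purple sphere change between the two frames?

+4.0

The distance was about 1.3 in the first image and 5.3 in the second, so they moved 4.0 units further apart.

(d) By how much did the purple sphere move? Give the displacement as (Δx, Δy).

(-2.1, -1.6)

The purple sphere started near (5.2, 3.5) and ended near (3.1, 1.9).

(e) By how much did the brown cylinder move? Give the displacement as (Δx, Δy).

(-2.3, -1.1)

The brown cylinder was at about (4.5, 2.2) and moved to about (2.2, 1.1).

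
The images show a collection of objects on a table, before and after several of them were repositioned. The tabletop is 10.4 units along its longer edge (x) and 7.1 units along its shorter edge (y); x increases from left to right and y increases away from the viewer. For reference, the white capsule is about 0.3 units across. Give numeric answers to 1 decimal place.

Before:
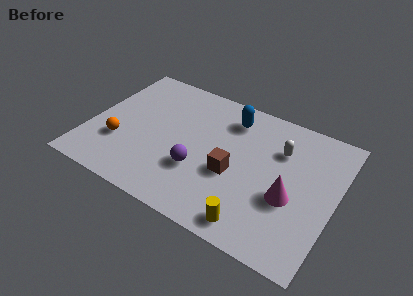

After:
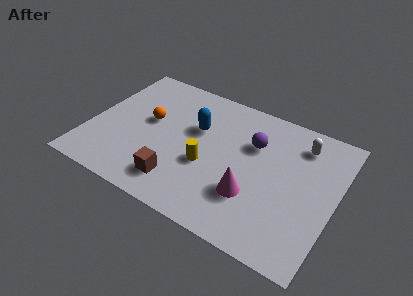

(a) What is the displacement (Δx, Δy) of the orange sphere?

(1.0, 1.7)

The orange sphere was at about (1.4, 2.3) and moved to about (2.4, 4.0).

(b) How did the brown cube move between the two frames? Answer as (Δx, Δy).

(-2.1, -1.5)

The brown cube was at about (6.2, 2.9) and moved to about (4.1, 1.4).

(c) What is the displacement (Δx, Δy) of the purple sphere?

(2.0, 2.4)

The purple sphere started near (4.8, 2.4) and ended near (6.8, 4.8).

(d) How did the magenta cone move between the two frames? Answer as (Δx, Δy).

(-1.5, -0.6)

The magenta cone was at about (8.6, 2.8) and moved to about (7.1, 2.2).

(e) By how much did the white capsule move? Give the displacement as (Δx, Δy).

(0.8, 0.7)

The white capsule was at about (7.9, 5.0) and moved to about (8.7, 5.7).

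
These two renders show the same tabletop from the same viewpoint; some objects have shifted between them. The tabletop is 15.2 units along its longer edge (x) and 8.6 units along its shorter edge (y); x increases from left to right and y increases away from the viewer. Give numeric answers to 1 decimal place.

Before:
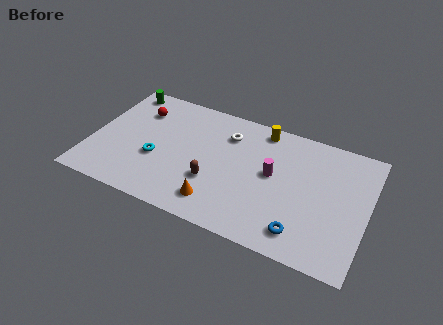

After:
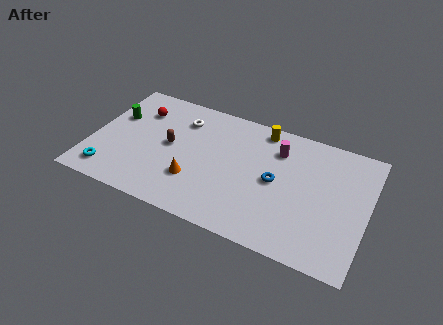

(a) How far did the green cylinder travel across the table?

2.1

The green cylinder moved from about (1.2, 7.6) to (1.1, 5.5), a distance of √(0.1² + 2.1²) ≈ 2.1.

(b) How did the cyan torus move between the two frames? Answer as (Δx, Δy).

(-2.4, -1.9)

From the two frames, the cyan torus sits at roughly (3.7, 3.3) before and (1.3, 1.4) after.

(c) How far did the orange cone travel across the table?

1.7

The orange cone was near (7.3, 1.6) before and (5.9, 2.6) after, so it travelled √(1.4² + 1.0²) ≈ 1.7 units.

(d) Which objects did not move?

the yellow cylinder and the red sphere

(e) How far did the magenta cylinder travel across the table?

1.8

The magenta cylinder was near (10.0, 4.7) before and (10.1, 6.5) after, so it travelled √(0.1² + 1.8²) ≈ 1.8 units.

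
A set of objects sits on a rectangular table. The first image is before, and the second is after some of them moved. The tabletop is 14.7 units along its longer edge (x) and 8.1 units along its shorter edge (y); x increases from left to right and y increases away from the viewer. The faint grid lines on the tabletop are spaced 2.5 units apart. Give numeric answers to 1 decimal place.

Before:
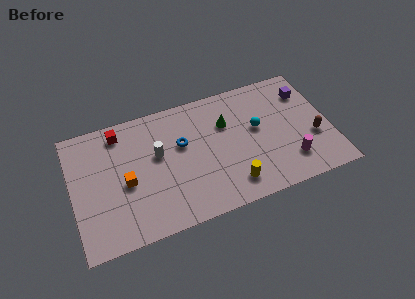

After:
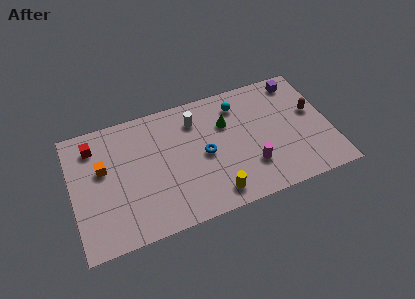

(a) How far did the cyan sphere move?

2.1

The cyan sphere moved from about (10.6, 4.6) to (9.7, 6.5), a distance of √(0.9² + 1.9²) ≈ 2.1.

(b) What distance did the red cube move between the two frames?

1.6

From (2.9, 6.9) to (1.4, 6.5), the red cube covered √(1.5² + 0.4²) ≈ 1.6 units.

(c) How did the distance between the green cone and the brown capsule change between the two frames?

-0.4

They were about 5.4 units apart before and 5.0 after — 0.4 units closer together.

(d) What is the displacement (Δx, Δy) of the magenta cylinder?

(-2.2, 0.4)

The magenta cylinder was at about (12.2, 1.9) and moved to about (10.0, 2.3).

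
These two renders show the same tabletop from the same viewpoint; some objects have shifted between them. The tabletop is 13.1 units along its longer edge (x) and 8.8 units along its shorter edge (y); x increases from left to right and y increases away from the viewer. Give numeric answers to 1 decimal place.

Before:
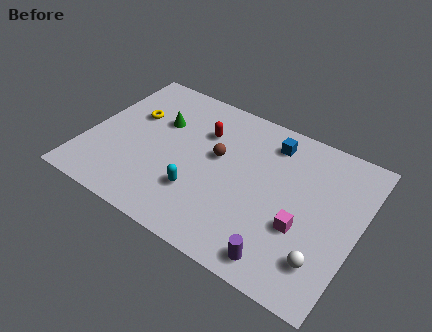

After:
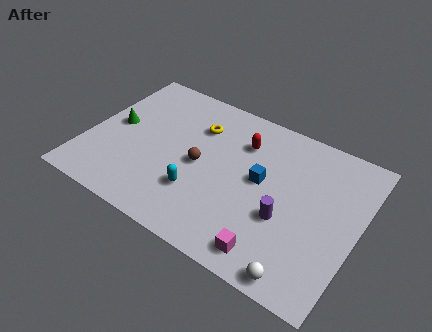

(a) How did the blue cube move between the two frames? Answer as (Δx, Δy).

(-0.1, -2.4)

From the two frames, the blue cube sits at roughly (8.5, 7.2) before and (8.4, 4.8) after.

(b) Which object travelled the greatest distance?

the yellow torus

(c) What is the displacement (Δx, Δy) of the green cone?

(-2.0, -1.2)

From the two frames, the green cone sits at roughly (3.2, 5.8) before and (1.2, 4.6) after.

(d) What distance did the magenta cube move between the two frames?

2.3

The magenta cube moved from about (10.6, 3.2) to (9.5, 1.2), a distance of √(1.1² + 2.0²) ≈ 2.3.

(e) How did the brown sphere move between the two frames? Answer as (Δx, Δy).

(-0.7, -0.9)

From the two frames, the brown sphere sits at roughly (6.2, 5.1) before and (5.5, 4.2) after.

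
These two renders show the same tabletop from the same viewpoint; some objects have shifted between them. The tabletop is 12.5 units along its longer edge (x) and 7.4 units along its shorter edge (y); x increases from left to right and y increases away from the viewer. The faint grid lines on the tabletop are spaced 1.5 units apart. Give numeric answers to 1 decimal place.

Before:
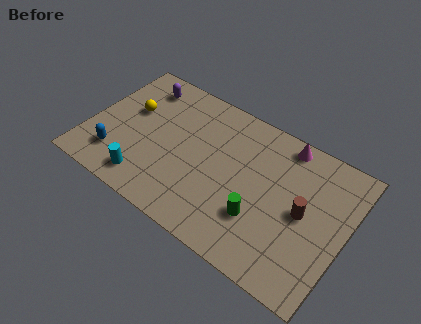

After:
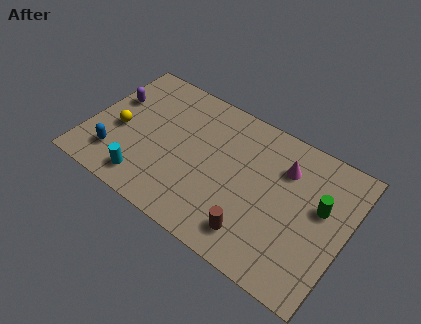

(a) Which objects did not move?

the blue capsule and the cyan cylinder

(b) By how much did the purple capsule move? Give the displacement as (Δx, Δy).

(-1.1, -1.4)

The purple capsule started near (2.0, 6.1) and ended near (0.9, 4.7).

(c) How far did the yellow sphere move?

1.3

The yellow sphere was near (1.8, 4.5) before and (1.5, 3.2) after, so it travelled √(0.3² + 1.3²) ≈ 1.3 units.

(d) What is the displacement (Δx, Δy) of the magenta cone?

(0.2, -1.2)

From the two frames, the magenta cone sits at roughly (9.1, 6.6) before and (9.3, 5.4) after.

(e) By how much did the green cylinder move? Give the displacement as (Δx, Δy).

(2.6, 2.1)

The green cylinder started near (8.6, 2.3) and ended near (11.2, 4.4).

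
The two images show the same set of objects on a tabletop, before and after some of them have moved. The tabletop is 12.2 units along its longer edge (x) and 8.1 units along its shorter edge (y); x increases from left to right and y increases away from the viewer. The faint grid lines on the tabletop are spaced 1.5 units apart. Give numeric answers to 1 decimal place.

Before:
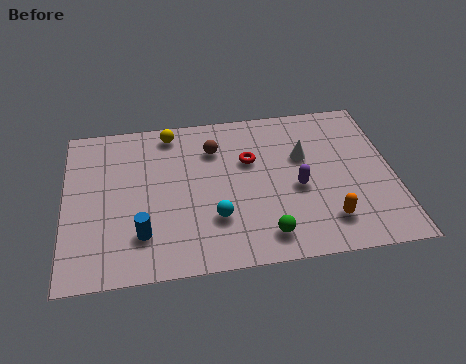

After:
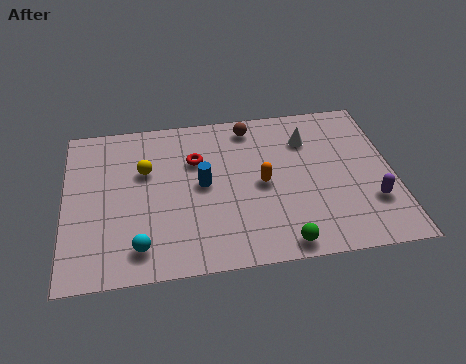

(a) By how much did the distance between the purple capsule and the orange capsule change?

+2.2

The distance was about 2.1 in the first image and 4.3 in the second, so they moved 2.2 units further apart.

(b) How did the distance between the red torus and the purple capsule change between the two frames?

+4.7

They were about 2.4 units apart before and 7.1 after — 4.7 units further apart.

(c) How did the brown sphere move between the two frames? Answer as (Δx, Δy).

(1.4, 1.0)

The brown sphere started near (5.6, 6.0) and ended near (7.0, 7.0).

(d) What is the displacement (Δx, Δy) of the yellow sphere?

(-1.0, -1.9)

From the two frames, the yellow sphere sits at roughly (4.0, 7.1) before and (3.0, 5.2) after.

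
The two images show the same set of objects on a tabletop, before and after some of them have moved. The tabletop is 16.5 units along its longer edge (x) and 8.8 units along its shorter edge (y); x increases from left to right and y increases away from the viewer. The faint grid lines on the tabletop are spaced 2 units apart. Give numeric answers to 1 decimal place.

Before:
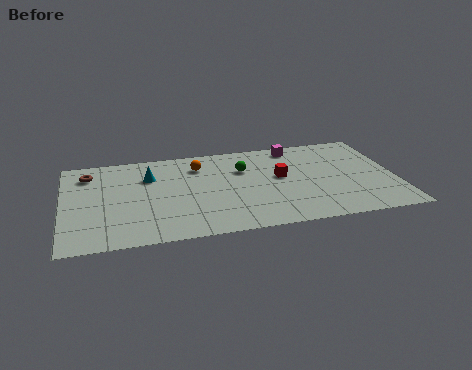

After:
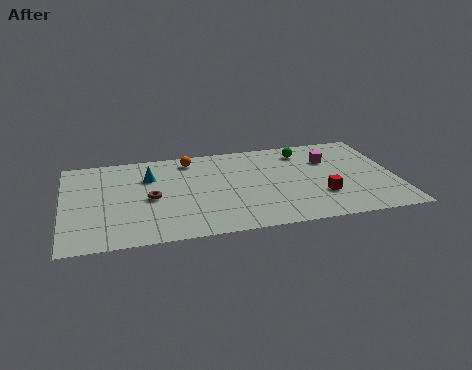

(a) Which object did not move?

the cyan cone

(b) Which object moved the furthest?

the brown torus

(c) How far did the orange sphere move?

0.8

The orange sphere moved from about (6.8, 6.8) to (6.4, 7.5), a distance of √(0.4² + 0.7²) ≈ 0.8.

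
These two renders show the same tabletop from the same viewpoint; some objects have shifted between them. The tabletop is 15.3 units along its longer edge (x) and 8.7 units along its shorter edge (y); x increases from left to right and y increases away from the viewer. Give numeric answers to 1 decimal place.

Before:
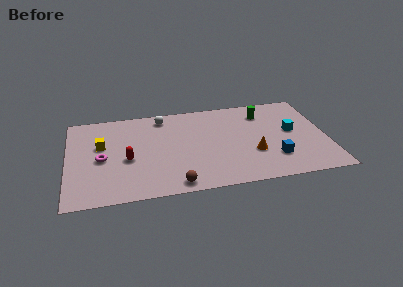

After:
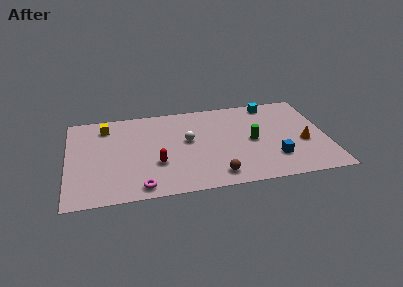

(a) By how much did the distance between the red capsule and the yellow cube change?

+2.8

Before: roughly 2.2 units apart; after: 5.0. That's 2.8 units further apart.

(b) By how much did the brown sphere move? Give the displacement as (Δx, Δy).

(2.4, 0.4)

The brown sphere started near (6.2, 0.9) and ended near (8.6, 1.3).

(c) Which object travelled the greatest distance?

the magenta torus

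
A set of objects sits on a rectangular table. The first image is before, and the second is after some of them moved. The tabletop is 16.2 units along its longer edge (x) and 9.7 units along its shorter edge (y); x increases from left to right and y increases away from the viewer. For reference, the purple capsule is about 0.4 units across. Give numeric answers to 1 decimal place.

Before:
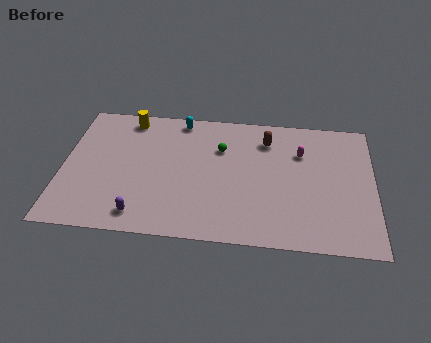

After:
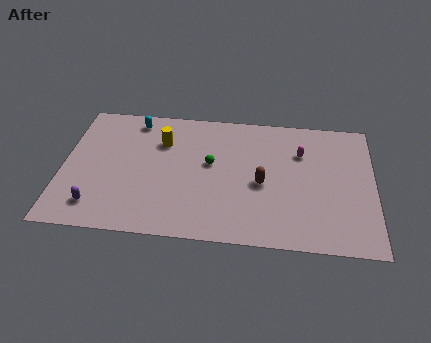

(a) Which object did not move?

the magenta capsule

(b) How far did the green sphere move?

1.3

The green sphere moved from about (8.2, 6.7) to (7.7, 5.5), a distance of √(0.5² + 1.2²) ≈ 1.3.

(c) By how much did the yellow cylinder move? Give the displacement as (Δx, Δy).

(1.8, -1.6)

The yellow cylinder was at about (3.3, 8.5) and moved to about (5.1, 6.9).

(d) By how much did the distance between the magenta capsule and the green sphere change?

+0.7

Before: roughly 4.2 units apart; after: 4.9. That's 0.7 units further apart.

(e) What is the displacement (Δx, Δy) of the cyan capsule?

(-2.4, -0.3)

The cyan capsule started near (6.0, 8.7) and ended near (3.6, 8.4).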